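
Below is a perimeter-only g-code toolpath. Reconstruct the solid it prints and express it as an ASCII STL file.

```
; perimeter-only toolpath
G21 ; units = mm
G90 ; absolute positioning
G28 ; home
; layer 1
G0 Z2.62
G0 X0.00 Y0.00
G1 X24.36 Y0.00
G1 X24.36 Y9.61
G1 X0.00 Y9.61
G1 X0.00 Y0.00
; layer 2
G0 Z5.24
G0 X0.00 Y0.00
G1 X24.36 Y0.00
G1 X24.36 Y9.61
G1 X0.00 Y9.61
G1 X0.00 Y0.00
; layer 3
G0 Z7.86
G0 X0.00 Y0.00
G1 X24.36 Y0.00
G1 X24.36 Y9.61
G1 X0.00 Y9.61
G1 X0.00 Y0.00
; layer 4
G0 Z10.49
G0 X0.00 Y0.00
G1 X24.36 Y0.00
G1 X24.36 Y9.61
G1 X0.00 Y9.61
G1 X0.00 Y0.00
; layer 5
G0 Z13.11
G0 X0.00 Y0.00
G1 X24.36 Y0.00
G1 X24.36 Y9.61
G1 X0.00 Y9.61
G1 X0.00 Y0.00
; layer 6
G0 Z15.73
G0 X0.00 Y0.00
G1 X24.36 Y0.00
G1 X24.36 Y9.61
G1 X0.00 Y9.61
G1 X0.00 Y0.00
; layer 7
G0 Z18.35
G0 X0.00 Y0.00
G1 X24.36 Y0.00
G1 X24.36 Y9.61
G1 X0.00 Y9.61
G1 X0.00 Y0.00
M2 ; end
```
solid part
  facet normal 0.0000 0.0000 -1.0000
    outer loop
      vertex 24.36 9.61 0.00
      vertex 24.36 0.00 0.00
      vertex 0.00 0.00 0.00
    endloop
  endfacet
  facet normal 0.0000 0.0000 -1.0000
    outer loop
      vertex 0.00 9.61 0.00
      vertex 24.36 9.61 0.00
      vertex 0.00 0.00 0.00
    endloop
  endfacet
  facet normal 0.0000 0.0000 1.0000
    outer loop
      vertex 0.00 0.00 18.35
      vertex 24.36 0.00 18.35
      vertex 24.36 9.61 18.35
    endloop
  endfacet
  facet normal 0.0000 0.0000 1.0000
    outer loop
      vertex 0.00 0.00 18.35
      vertex 24.36 9.61 18.35
      vertex 0.00 9.61 18.35
    endloop
  endfacet
  facet normal 0.0000 -1.0000 0.0000
    outer loop
      vertex 0.00 0.00 0.00
      vertex 24.36 0.00 0.00
      vertex 24.36 0.00 18.35
    endloop
  endfacet
  facet normal 0.0000 -1.0000 0.0000
    outer loop
      vertex 0.00 0.00 0.00
      vertex 24.36 0.00 18.35
      vertex 0.00 0.00 18.35
    endloop
  endfacet
  facet normal 0.0000 1.0000 0.0000
    outer loop
      vertex 24.36 9.61 18.35
      vertex 24.36 9.61 0.00
      vertex 0.00 9.61 0.00
    endloop
  endfacet
  facet normal 0.0000 1.0000 0.0000
    outer loop
      vertex 0.00 9.61 18.35
      vertex 24.36 9.61 18.35
      vertex 0.00 9.61 0.00
    endloop
  endfacet
  facet normal -1.0000 0.0000 0.0000
    outer loop
      vertex 0.00 9.61 18.35
      vertex 0.00 9.61 0.00
      vertex 0.00 0.00 0.00
    endloop
  endfacet
  facet normal -1.0000 0.0000 0.0000
    outer loop
      vertex 0.00 0.00 18.35
      vertex 0.00 9.61 18.35
      vertex 0.00 0.00 0.00
    endloop
  endfacet
  facet normal 1.0000 0.0000 0.0000
    outer loop
      vertex 24.36 0.00 0.00
      vertex 24.36 9.61 0.00
      vertex 24.36 9.61 18.35
    endloop
  endfacet
  facet normal 1.0000 0.0000 0.0000
    outer loop
      vertex 24.36 0.00 0.00
      vertex 24.36 9.61 18.35
      vertex 24.36 0.00 18.35
    endloop
  endfacet
endsolid part

The G0 Z moves step by Δz≈2.62 mm. Every layer's G1 loop is the same polygon, so the solid is a straight extrusion of it from z=0 to z≈18.4. Closing with flat bottom and top caps and triangulating gives 12 facets — a rectangular box, roughly 24.4 × 9.61 mm footprint and 18.4 mm tall.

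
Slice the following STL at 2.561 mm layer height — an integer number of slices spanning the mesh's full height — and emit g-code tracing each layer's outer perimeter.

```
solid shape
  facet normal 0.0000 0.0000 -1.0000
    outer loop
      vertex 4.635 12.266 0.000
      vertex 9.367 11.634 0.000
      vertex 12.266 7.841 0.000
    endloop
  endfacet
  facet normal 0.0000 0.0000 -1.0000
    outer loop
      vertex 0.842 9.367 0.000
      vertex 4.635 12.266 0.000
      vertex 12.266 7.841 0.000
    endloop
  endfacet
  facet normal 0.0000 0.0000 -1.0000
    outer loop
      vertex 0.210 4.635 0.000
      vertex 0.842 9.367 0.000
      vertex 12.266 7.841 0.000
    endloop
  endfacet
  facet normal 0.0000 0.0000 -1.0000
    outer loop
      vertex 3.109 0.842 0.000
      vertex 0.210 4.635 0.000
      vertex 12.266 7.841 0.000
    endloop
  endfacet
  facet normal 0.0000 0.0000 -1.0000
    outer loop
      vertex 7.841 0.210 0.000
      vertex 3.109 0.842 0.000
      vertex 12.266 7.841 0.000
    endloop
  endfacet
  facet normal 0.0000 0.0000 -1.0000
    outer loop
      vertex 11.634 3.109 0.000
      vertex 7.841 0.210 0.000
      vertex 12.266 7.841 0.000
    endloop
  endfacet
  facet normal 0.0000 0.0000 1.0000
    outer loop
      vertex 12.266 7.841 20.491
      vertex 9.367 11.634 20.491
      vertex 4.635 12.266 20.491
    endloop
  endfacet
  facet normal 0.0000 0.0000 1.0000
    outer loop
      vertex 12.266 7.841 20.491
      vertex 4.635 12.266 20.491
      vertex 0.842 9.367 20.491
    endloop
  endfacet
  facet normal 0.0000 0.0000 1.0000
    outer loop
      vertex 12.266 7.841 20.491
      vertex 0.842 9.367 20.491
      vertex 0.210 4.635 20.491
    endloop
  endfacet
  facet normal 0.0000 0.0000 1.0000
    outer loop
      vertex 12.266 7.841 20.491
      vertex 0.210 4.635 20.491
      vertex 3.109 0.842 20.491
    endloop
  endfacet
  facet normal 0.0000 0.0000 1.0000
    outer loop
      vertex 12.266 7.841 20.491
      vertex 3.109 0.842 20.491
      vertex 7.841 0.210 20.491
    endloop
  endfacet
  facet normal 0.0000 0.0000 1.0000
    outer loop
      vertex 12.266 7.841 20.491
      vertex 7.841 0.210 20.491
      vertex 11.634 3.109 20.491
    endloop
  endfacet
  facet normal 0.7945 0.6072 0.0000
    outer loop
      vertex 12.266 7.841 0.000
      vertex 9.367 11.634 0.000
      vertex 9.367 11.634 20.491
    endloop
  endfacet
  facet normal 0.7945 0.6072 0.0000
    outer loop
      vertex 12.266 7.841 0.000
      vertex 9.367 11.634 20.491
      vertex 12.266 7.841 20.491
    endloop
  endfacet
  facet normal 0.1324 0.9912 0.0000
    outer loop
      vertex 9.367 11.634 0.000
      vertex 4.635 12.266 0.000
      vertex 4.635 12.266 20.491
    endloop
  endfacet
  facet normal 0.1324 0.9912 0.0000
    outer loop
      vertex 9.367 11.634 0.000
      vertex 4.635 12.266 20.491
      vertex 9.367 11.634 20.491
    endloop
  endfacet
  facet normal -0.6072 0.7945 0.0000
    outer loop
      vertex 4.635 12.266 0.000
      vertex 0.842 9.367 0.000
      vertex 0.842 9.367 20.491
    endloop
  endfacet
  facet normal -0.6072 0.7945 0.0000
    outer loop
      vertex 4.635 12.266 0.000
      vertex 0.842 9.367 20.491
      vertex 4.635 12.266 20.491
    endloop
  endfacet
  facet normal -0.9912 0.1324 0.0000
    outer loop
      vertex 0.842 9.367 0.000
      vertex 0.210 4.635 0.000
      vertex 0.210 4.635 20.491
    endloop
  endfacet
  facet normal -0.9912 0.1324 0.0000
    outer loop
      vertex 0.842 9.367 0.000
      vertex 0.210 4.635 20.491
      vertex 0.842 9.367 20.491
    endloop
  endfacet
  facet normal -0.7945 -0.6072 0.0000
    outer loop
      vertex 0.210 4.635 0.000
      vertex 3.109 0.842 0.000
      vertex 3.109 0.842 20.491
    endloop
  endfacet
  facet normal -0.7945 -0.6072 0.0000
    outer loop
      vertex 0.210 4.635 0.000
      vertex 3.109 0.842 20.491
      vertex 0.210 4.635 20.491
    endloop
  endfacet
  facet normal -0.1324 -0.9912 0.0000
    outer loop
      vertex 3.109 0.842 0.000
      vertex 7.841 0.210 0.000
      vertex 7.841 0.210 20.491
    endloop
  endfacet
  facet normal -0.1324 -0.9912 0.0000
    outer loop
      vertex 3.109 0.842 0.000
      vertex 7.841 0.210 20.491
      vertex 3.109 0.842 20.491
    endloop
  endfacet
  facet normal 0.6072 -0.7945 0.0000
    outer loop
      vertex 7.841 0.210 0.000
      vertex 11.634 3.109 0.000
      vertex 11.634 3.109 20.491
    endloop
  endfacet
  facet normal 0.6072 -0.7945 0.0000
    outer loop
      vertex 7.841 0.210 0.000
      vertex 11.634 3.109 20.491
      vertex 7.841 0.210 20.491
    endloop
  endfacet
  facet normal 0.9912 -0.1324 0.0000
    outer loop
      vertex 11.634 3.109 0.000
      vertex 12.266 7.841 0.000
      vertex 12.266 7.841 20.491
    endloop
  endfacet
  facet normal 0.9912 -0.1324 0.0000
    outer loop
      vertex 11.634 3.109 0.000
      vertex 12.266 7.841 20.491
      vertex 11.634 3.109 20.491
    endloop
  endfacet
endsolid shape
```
; perimeter-only toolpath
G21 ; units = mm
G90 ; absolute positioning
G28 ; home
; layer 1
G0 Z2.561
G0 X12.266 Y7.841
G1 X9.367 Y11.634
G1 X4.635 Y12.266
G1 X0.842 Y9.367
G1 X0.210 Y4.635
G1 X3.109 Y0.842
G1 X7.841 Y0.210
G1 X11.634 Y3.109
G1 X12.266 Y7.841
; layer 2
G0 Z5.123
G0 X12.266 Y7.841
G1 X9.367 Y11.634
G1 X4.635 Y12.266
G1 X0.842 Y9.367
G1 X0.210 Y4.635
G1 X3.109 Y0.842
G1 X7.841 Y0.210
G1 X11.634 Y3.109
G1 X12.266 Y7.841
; layer 3
G0 Z7.684
G0 X12.266 Y7.841
G1 X9.367 Y11.634
G1 X4.635 Y12.266
G1 X0.842 Y9.367
G1 X0.210 Y4.635
G1 X3.109 Y0.842
G1 X7.841 Y0.210
G1 X11.634 Y3.109
G1 X12.266 Y7.841
; layer 4
G0 Z10.245
G0 X12.266 Y7.841
G1 X9.367 Y11.634
G1 X4.635 Y12.266
G1 X0.842 Y9.367
G1 X0.210 Y4.635
G1 X3.109 Y0.842
G1 X7.841 Y0.210
G1 X11.634 Y3.109
G1 X12.266 Y7.841
; layer 5
G0 Z12.807
G0 X12.266 Y7.841
G1 X9.367 Y11.634
G1 X4.635 Y12.266
G1 X0.842 Y9.367
G1 X0.210 Y4.635
G1 X3.109 Y0.842
G1 X7.841 Y0.210
G1 X11.634 Y3.109
G1 X12.266 Y7.841
; layer 6
G0 Z15.368
G0 X12.266 Y7.841
G1 X9.367 Y11.634
G1 X4.635 Y12.266
G1 X0.842 Y9.367
G1 X0.210 Y4.635
G1 X3.109 Y0.842
G1 X7.841 Y0.210
G1 X11.634 Y3.109
G1 X12.266 Y7.841
; layer 7
G0 Z17.930
G0 X12.266 Y7.841
G1 X9.367 Y11.634
G1 X4.635 Y12.266
G1 X0.842 Y9.367
G1 X0.210 Y4.635
G1 X3.109 Y0.842
G1 X7.841 Y0.210
G1 X11.634 Y3.109
G1 X12.266 Y7.841
; layer 8
G0 Z20.491
G0 X12.266 Y7.841
G1 X9.367 Y11.634
G1 X4.635 Y12.266
G1 X0.842 Y9.367
G1 X0.210 Y4.635
G1 X3.109 Y0.842
G1 X7.841 Y0.210
G1 X11.634 Y3.109
G1 X12.266 Y7.841
M2 ; end

The solid is a regular 8-sided prism (a cylinder approximated with 8 flat sides), circumscribed radius ≈ 6.24 mm, height ≈ 20.5 mm. Slicing at Δz = 2.561 mm — 8 equal slices spanning the solid's height, so layer i sits at z = i·h/8 — gives 8 non-empty perimeters. Each is a 8-segment closed polygon; G0 lifts to the layer z and rapids to the start vertex, then G1 traces the edges.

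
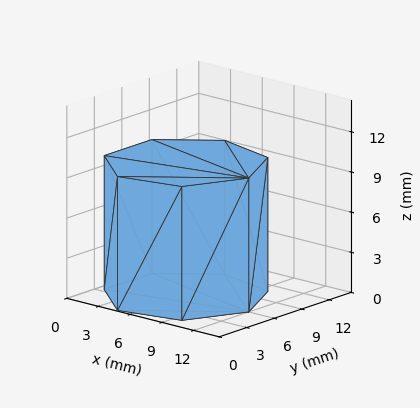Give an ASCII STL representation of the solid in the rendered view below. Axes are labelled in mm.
Reading the render: the shape is a regular 7-sided prism (a cylinder approximated with 7 flat sides), circumscribed radius ≈ 6 mm, height ≈ 10 mm (dimensions read to the nearest mm from the axis ticks). For the STL, each face is triangulated and given an outward normal.

solid part
  facet normal 0.0000 0.0000 -1.0000
    outer loop
      vertex 4.66 11.85 0.00
      vertex 9.74 10.69 0.00
      vertex 12.00 6.00 0.00
    endloop
  endfacet
  facet normal 0.0000 0.0000 -1.0000
    outer loop
      vertex 0.59 8.60 0.00
      vertex 4.66 11.85 0.00
      vertex 12.00 6.00 0.00
    endloop
  endfacet
  facet normal 0.0000 0.0000 -1.0000
    outer loop
      vertex 0.59 3.40 0.00
      vertex 0.59 8.60 0.00
      vertex 12.00 6.00 0.00
    endloop
  endfacet
  facet normal 0.0000 0.0000 -1.0000
    outer loop
      vertex 4.66 0.15 0.00
      vertex 0.59 3.40 0.00
      vertex 12.00 6.00 0.00
    endloop
  endfacet
  facet normal 0.0000 0.0000 -1.0000
    outer loop
      vertex 9.74 1.31 0.00
      vertex 4.66 0.15 0.00
      vertex 12.00 6.00 0.00
    endloop
  endfacet
  facet normal 0.0000 0.0000 1.0000
    outer loop
      vertex 12.00 6.00 10.00
      vertex 9.74 10.69 10.00
      vertex 4.66 11.85 10.00
    endloop
  endfacet
  facet normal 0.0000 0.0000 1.0000
    outer loop
      vertex 12.00 6.00 10.00
      vertex 4.66 11.85 10.00
      vertex 0.59 8.60 10.00
    endloop
  endfacet
  facet normal 0.0000 0.0000 1.0000
    outer loop
      vertex 12.00 6.00 10.00
      vertex 0.59 8.60 10.00
      vertex 0.59 3.40 10.00
    endloop
  endfacet
  facet normal 0.0000 0.0000 1.0000
    outer loop
      vertex 12.00 6.00 10.00
      vertex 0.59 3.40 10.00
      vertex 4.66 0.15 10.00
    endloop
  endfacet
  facet normal 0.0000 0.0000 1.0000
    outer loop
      vertex 12.00 6.00 10.00
      vertex 4.66 0.15 10.00
      vertex 9.74 1.31 10.00
    endloop
  endfacet
  facet normal 0.9009 0.4341 0.0000
    outer loop
      vertex 12.00 6.00 0.00
      vertex 9.74 10.69 0.00
      vertex 9.74 10.69 10.00
    endloop
  endfacet
  facet normal 0.9009 0.4341 0.0000
    outer loop
      vertex 12.00 6.00 0.00
      vertex 9.74 10.69 10.00
      vertex 12.00 6.00 10.00
    endloop
  endfacet
  facet normal 0.2226 0.9749 0.0000
    outer loop
      vertex 9.74 10.69 0.00
      vertex 4.66 11.85 0.00
      vertex 4.66 11.85 10.00
    endloop
  endfacet
  facet normal 0.2226 0.9749 0.0000
    outer loop
      vertex 9.74 10.69 0.00
      vertex 4.66 11.85 10.00
      vertex 9.74 10.69 10.00
    endloop
  endfacet
  facet normal -0.6240 0.7814 0.0000
    outer loop
      vertex 4.66 11.85 0.00
      vertex 0.59 8.60 0.00
      vertex 0.59 8.60 10.00
    endloop
  endfacet
  facet normal -0.6240 0.7814 0.0000
    outer loop
      vertex 4.66 11.85 0.00
      vertex 0.59 8.60 10.00
      vertex 4.66 11.85 10.00
    endloop
  endfacet
  facet normal -1.0000 0.0000 0.0000
    outer loop
      vertex 0.59 8.60 0.00
      vertex 0.59 3.40 0.00
      vertex 0.59 3.40 10.00
    endloop
  endfacet
  facet normal -1.0000 0.0000 0.0000
    outer loop
      vertex 0.59 8.60 0.00
      vertex 0.59 3.40 10.00
      vertex 0.59 8.60 10.00
    endloop
  endfacet
  facet normal -0.6240 -0.7814 0.0000
    outer loop
      vertex 0.59 3.40 0.00
      vertex 4.66 0.15 0.00
      vertex 4.66 0.15 10.00
    endloop
  endfacet
  facet normal -0.6240 -0.7814 0.0000
    outer loop
      vertex 0.59 3.40 0.00
      vertex 4.66 0.15 10.00
      vertex 0.59 3.40 10.00
    endloop
  endfacet
  facet normal 0.2226 -0.9749 0.0000
    outer loop
      vertex 4.66 0.15 0.00
      vertex 9.74 1.31 0.00
      vertex 9.74 1.31 10.00
    endloop
  endfacet
  facet normal 0.2226 -0.9749 0.0000
    outer loop
      vertex 4.66 0.15 0.00
      vertex 9.74 1.31 10.00
      vertex 4.66 0.15 10.00
    endloop
  endfacet
  facet normal 0.9009 -0.4341 0.0000
    outer loop
      vertex 9.74 1.31 0.00
      vertex 12.00 6.00 0.00
      vertex 12.00 6.00 10.00
    endloop
  endfacet
  facet normal 0.9009 -0.4341 0.0000
    outer loop
      vertex 9.74 1.31 0.00
      vertex 12.00 6.00 10.00
      vertex 9.74 1.31 10.00
    endloop
  endfacet
endsolid part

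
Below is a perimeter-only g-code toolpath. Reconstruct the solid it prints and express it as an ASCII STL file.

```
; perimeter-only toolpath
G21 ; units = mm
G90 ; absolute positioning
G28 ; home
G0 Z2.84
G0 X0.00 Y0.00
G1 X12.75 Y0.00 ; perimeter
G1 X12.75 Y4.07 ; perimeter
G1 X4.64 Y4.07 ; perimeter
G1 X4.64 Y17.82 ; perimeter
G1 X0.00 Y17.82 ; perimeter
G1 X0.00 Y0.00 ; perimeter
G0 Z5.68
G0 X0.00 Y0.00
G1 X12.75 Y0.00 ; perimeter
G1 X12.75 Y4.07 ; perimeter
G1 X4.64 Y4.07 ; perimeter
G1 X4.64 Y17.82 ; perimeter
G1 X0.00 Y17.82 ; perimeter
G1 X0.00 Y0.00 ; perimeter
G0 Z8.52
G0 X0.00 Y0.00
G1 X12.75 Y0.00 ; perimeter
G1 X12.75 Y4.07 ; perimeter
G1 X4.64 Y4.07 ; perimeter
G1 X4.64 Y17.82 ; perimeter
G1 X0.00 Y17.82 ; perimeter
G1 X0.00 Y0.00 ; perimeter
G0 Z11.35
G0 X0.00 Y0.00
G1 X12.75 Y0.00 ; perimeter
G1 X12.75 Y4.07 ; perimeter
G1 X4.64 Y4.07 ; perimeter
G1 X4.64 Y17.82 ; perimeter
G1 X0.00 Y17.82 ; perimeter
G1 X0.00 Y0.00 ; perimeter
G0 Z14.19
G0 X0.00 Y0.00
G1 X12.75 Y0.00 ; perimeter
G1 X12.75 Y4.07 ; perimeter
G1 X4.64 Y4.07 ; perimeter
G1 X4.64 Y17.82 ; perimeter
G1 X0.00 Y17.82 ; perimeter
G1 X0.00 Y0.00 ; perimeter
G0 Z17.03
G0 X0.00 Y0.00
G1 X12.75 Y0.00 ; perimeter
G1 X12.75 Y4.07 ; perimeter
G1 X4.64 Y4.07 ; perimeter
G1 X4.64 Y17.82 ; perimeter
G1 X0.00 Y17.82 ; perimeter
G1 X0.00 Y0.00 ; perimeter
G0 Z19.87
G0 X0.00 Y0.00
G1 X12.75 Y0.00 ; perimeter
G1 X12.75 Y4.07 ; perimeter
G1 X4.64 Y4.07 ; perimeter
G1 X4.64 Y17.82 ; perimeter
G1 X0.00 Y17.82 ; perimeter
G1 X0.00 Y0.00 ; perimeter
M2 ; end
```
solid part
  facet normal 0.0000 0.0000 -1.0000
    outer loop
      vertex 12.75 4.07 0.00
      vertex 12.75 0.00 0.00
      vertex 0.00 0.00 0.00
    endloop
  endfacet
  facet normal 0.0000 0.0000 -1.0000
    outer loop
      vertex 4.64 4.07 0.00
      vertex 12.75 4.07 0.00
      vertex 0.00 0.00 0.00
    endloop
  endfacet
  facet normal 0.0000 0.0000 -1.0000
    outer loop
      vertex 4.64 17.82 0.00
      vertex 4.64 4.07 0.00
      vertex 0.00 0.00 0.00
    endloop
  endfacet
  facet normal 0.0000 0.0000 -1.0000
    outer loop
      vertex 0.00 17.82 0.00
      vertex 4.64 17.82 0.00
      vertex 0.00 0.00 0.00
    endloop
  endfacet
  facet normal 0.0000 0.0000 1.0000
    outer loop
      vertex 0.00 0.00 19.87
      vertex 12.75 0.00 19.87
      vertex 12.75 4.07 19.87
    endloop
  endfacet
  facet normal 0.0000 0.0000 1.0000
    outer loop
      vertex 0.00 0.00 19.87
      vertex 12.75 4.07 19.87
      vertex 4.64 4.07 19.87
    endloop
  endfacet
  facet normal 0.0000 0.0000 1.0000
    outer loop
      vertex 0.00 0.00 19.87
      vertex 4.64 4.07 19.87
      vertex 4.64 17.82 19.87
    endloop
  endfacet
  facet normal 0.0000 0.0000 1.0000
    outer loop
      vertex 0.00 0.00 19.87
      vertex 4.64 17.82 19.87
      vertex 0.00 17.82 19.87
    endloop
  endfacet
  facet normal 0.0000 -1.0000 0.0000
    outer loop
      vertex 0.00 0.00 0.00
      vertex 12.75 0.00 0.00
      vertex 12.75 0.00 19.87
    endloop
  endfacet
  facet normal 0.0000 -1.0000 0.0000
    outer loop
      vertex 0.00 0.00 0.00
      vertex 12.75 0.00 19.87
      vertex 0.00 0.00 19.87
    endloop
  endfacet
  facet normal 1.0000 0.0000 0.0000
    outer loop
      vertex 12.75 0.00 0.00
      vertex 12.75 4.07 0.00
      vertex 12.75 4.07 19.87
    endloop
  endfacet
  facet normal 1.0000 0.0000 0.0000
    outer loop
      vertex 12.75 0.00 0.00
      vertex 12.75 4.07 19.87
      vertex 12.75 0.00 19.87
    endloop
  endfacet
  facet normal 0.0000 1.0000 0.0000
    outer loop
      vertex 12.75 4.07 0.00
      vertex 4.64 4.07 0.00
      vertex 4.64 4.07 19.87
    endloop
  endfacet
  facet normal 0.0000 1.0000 0.0000
    outer loop
      vertex 12.75 4.07 0.00
      vertex 4.64 4.07 19.87
      vertex 12.75 4.07 19.87
    endloop
  endfacet
  facet normal 1.0000 0.0000 0.0000
    outer loop
      vertex 4.64 4.07 0.00
      vertex 4.64 17.82 0.00
      vertex 4.64 17.82 19.87
    endloop
  endfacet
  facet normal 1.0000 0.0000 0.0000
    outer loop
      vertex 4.64 4.07 0.00
      vertex 4.64 17.82 19.87
      vertex 4.64 4.07 19.87
    endloop
  endfacet
  facet normal 0.0000 1.0000 0.0000
    outer loop
      vertex 4.64 17.82 0.00
      vertex 0.00 17.82 0.00
      vertex 0.00 17.82 19.87
    endloop
  endfacet
  facet normal 0.0000 1.0000 0.0000
    outer loop
      vertex 4.64 17.82 0.00
      vertex 0.00 17.82 19.87
      vertex 4.64 17.82 19.87
    endloop
  endfacet
  facet normal -1.0000 0.0000 0.0000
    outer loop
      vertex 0.00 17.82 0.00
      vertex 0.00 0.00 0.00
      vertex 0.00 0.00 19.87
    endloop
  endfacet
  facet normal -1.0000 0.0000 0.0000
    outer loop
      vertex 0.00 17.82 0.00
      vertex 0.00 0.00 19.87
      vertex 0.00 17.82 19.87
    endloop
  endfacet
endsolid part

The G0 Z moves step by Δz≈2.84 mm. Every layer's G1 loop is the same polygon, so the solid is a straight extrusion of it from z=0 to z≈19.9. Closing with flat bottom and top caps and triangulating gives 20 facets — an L-shaped prism: outer 12.8 × 17.8 mm, arm thicknesses ≈ 4.07 mm (horizontal) and 4.64 mm (vertical), extruded 19.9 mm in z.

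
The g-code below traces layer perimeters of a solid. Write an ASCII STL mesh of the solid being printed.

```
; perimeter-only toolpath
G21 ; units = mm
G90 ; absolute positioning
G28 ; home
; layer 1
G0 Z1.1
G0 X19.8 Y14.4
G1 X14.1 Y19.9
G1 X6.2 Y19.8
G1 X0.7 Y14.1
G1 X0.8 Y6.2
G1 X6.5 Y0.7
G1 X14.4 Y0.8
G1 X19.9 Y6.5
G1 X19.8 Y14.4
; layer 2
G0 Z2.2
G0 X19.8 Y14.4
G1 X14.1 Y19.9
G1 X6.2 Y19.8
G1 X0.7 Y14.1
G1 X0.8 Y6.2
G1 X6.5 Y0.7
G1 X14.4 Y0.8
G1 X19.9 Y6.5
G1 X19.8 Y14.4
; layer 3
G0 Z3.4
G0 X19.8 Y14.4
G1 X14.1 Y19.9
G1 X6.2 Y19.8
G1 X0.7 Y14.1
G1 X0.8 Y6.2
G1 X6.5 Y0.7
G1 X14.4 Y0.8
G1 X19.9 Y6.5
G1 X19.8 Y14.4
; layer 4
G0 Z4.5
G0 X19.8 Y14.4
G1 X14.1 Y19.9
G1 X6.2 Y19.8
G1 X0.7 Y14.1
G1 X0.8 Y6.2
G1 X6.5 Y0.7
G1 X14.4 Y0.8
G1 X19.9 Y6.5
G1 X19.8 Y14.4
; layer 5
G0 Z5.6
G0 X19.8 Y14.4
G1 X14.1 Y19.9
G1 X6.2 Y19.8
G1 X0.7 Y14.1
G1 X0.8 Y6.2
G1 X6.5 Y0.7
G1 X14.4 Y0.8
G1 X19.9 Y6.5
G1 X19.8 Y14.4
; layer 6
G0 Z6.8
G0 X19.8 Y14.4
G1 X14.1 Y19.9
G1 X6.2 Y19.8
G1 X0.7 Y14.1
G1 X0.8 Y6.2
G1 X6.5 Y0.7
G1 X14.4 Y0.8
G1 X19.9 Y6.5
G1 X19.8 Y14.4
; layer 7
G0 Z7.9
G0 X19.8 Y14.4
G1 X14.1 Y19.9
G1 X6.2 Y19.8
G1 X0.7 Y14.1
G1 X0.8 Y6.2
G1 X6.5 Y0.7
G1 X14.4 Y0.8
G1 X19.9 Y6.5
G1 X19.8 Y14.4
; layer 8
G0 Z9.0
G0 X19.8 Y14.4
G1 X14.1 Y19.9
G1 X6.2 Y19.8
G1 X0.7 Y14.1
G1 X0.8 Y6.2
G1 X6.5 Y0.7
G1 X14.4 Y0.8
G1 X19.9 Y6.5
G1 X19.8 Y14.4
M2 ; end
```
solid part
  facet normal 0.0000 0.0000 -1.0000
    outer loop
      vertex 6.2 19.8 0.0
      vertex 14.1 19.9 0.0
      vertex 19.8 14.4 0.0
    endloop
  endfacet
  facet normal 0.0000 0.0000 -1.0000
    outer loop
      vertex 0.7 14.1 0.0
      vertex 6.2 19.8 0.0
      vertex 19.8 14.4 0.0
    endloop
  endfacet
  facet normal 0.0000 0.0000 -1.0000
    outer loop
      vertex 0.8 6.2 0.0
      vertex 0.7 14.1 0.0
      vertex 19.8 14.4 0.0
    endloop
  endfacet
  facet normal 0.0000 0.0000 -1.0000
    outer loop
      vertex 6.5 0.7 0.0
      vertex 0.8 6.2 0.0
      vertex 19.8 14.4 0.0
    endloop
  endfacet
  facet normal 0.0000 0.0000 -1.0000
    outer loop
      vertex 14.4 0.8 0.0
      vertex 6.5 0.7 0.0
      vertex 19.8 14.4 0.0
    endloop
  endfacet
  facet normal 0.0000 0.0000 -1.0000
    outer loop
      vertex 19.9 6.5 0.0
      vertex 14.4 0.8 0.0
      vertex 19.8 14.4 0.0
    endloop
  endfacet
  facet normal 0.0000 0.0000 1.0000
    outer loop
      vertex 19.8 14.4 9.0
      vertex 14.1 19.9 9.0
      vertex 6.2 19.8 9.0
    endloop
  endfacet
  facet normal 0.0000 0.0000 1.0000
    outer loop
      vertex 19.8 14.4 9.0
      vertex 6.2 19.8 9.0
      vertex 0.7 14.1 9.0
    endloop
  endfacet
  facet normal 0.0000 0.0000 1.0000
    outer loop
      vertex 19.8 14.4 9.0
      vertex 0.7 14.1 9.0
      vertex 0.8 6.2 9.0
    endloop
  endfacet
  facet normal 0.0000 0.0000 1.0000
    outer loop
      vertex 19.8 14.4 9.0
      vertex 0.8 6.2 9.0
      vertex 6.5 0.7 9.0
    endloop
  endfacet
  facet normal 0.0000 0.0000 1.0000
    outer loop
      vertex 19.8 14.4 9.0
      vertex 6.5 0.7 9.0
      vertex 14.4 0.8 9.0
    endloop
  endfacet
  facet normal 0.0000 0.0000 1.0000
    outer loop
      vertex 19.8 14.4 9.0
      vertex 14.4 0.8 9.0
      vertex 19.9 6.5 9.0
    endloop
  endfacet
  facet normal 0.6944 0.7196 0.0000
    outer loop
      vertex 19.8 14.4 0.0
      vertex 14.1 19.9 0.0
      vertex 14.1 19.9 9.0
    endloop
  endfacet
  facet normal 0.6944 0.7196 0.0000
    outer loop
      vertex 19.8 14.4 0.0
      vertex 14.1 19.9 9.0
      vertex 19.8 14.4 9.0
    endloop
  endfacet
  facet normal -0.0127 0.9999 0.0000
    outer loop
      vertex 14.1 19.9 0.0
      vertex 6.2 19.8 0.0
      vertex 6.2 19.8 9.0
    endloop
  endfacet
  facet normal -0.0127 0.9999 0.0000
    outer loop
      vertex 14.1 19.9 0.0
      vertex 6.2 19.8 9.0
      vertex 14.1 19.9 9.0
    endloop
  endfacet
  facet normal -0.7196 0.6944 0.0000
    outer loop
      vertex 6.2 19.8 0.0
      vertex 0.7 14.1 0.0
      vertex 0.7 14.1 9.0
    endloop
  endfacet
  facet normal -0.7196 0.6944 0.0000
    outer loop
      vertex 6.2 19.8 0.0
      vertex 0.7 14.1 9.0
      vertex 6.2 19.8 9.0
    endloop
  endfacet
  facet normal -0.9999 -0.0127 0.0000
    outer loop
      vertex 0.7 14.1 0.0
      vertex 0.8 6.2 0.0
      vertex 0.8 6.2 9.0
    endloop
  endfacet
  facet normal -0.9999 -0.0127 0.0000
    outer loop
      vertex 0.7 14.1 0.0
      vertex 0.8 6.2 9.0
      vertex 0.7 14.1 9.0
    endloop
  endfacet
  facet normal -0.6944 -0.7196 0.0000
    outer loop
      vertex 0.8 6.2 0.0
      vertex 6.5 0.7 0.0
      vertex 6.5 0.7 9.0
    endloop
  endfacet
  facet normal -0.6944 -0.7196 0.0000
    outer loop
      vertex 0.8 6.2 0.0
      vertex 6.5 0.7 9.0
      vertex 0.8 6.2 9.0
    endloop
  endfacet
  facet normal 0.0127 -0.9999 0.0000
    outer loop
      vertex 6.5 0.7 0.0
      vertex 14.4 0.8 0.0
      vertex 14.4 0.8 9.0
    endloop
  endfacet
  facet normal 0.0127 -0.9999 0.0000
    outer loop
      vertex 6.5 0.7 0.0
      vertex 14.4 0.8 9.0
      vertex 6.5 0.7 9.0
    endloop
  endfacet
  facet normal 0.7196 -0.6944 0.0000
    outer loop
      vertex 14.4 0.8 0.0
      vertex 19.9 6.5 0.0
      vertex 19.9 6.5 9.0
    endloop
  endfacet
  facet normal 0.7196 -0.6944 0.0000
    outer loop
      vertex 14.4 0.8 0.0
      vertex 19.9 6.5 9.0
      vertex 14.4 0.8 9.0
    endloop
  endfacet
  facet normal 0.9999 0.0127 0.0000
    outer loop
      vertex 19.9 6.5 0.0
      vertex 19.8 14.4 0.0
      vertex 19.8 14.4 9.0
    endloop
  endfacet
  facet normal 0.9999 0.0127 0.0000
    outer loop
      vertex 19.9 6.5 0.0
      vertex 19.8 14.4 9.0
      vertex 19.9 6.5 9.0
    endloop
  endfacet
endsolid part

The G0 Z moves step by Δz≈1.1 mm. Every layer's G1 loop is the same polygon, so the solid is a straight extrusion of it from z=0 to z≈9. Closing with flat bottom and top caps and triangulating gives 28 facets — a regular 8-sided prism (a cylinder approximated with 8 flat sides), circumscribed radius ≈ 10.3 mm, height ≈ 9 mm.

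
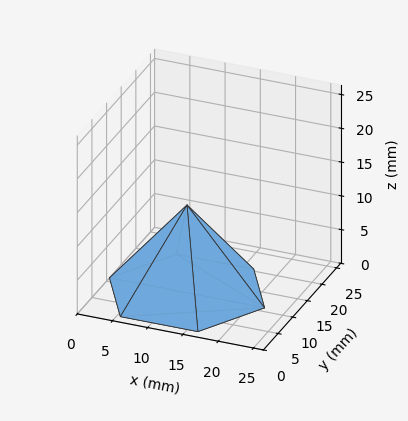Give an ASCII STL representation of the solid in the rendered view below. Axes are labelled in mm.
Reading the render: the shape is a regular 6-sided pyramid, base circumscribed radius ≈ 11 mm, apex at z ≈ 13 mm (dimensions read to the nearest mm from the axis ticks). For the STL, each face is triangulated and given an outward normal.

solid part
  facet normal 0.0000 0.0000 -1.0000
    outer loop
      vertex 5.50 20.53 0.00
      vertex 16.50 20.53 0.00
      vertex 22.00 11.00 0.00
    endloop
  endfacet
  facet normal 0.0000 0.0000 -1.0000
    outer loop
      vertex 0.00 11.00 0.00
      vertex 5.50 20.53 0.00
      vertex 22.00 11.00 0.00
    endloop
  endfacet
  facet normal 0.0000 0.0000 -1.0000
    outer loop
      vertex 5.50 1.47 0.00
      vertex 0.00 11.00 0.00
      vertex 22.00 11.00 0.00
    endloop
  endfacet
  facet normal 0.0000 0.0000 -1.0000
    outer loop
      vertex 16.50 1.47 0.00
      vertex 5.50 1.47 0.00
      vertex 22.00 11.00 0.00
    endloop
  endfacet
  facet normal 0.6986 0.4032 0.5911
    outer loop
      vertex 22.00 11.00 0.00
      vertex 16.50 20.53 0.00
      vertex 11.00 11.00 13.00
    endloop
  endfacet
  facet normal 0.0000 0.8065 0.5912
    outer loop
      vertex 16.50 20.53 0.00
      vertex 5.50 20.53 0.00
      vertex 11.00 11.00 13.00
    endloop
  endfacet
  facet normal -0.6986 0.4032 0.5911
    outer loop
      vertex 5.50 20.53 0.00
      vertex 0.00 11.00 0.00
      vertex 11.00 11.00 13.00
    endloop
  endfacet
  facet normal -0.6986 -0.4032 0.5911
    outer loop
      vertex 0.00 11.00 0.00
      vertex 5.50 1.47 0.00
      vertex 11.00 11.00 13.00
    endloop
  endfacet
  facet normal 0.0000 -0.8065 0.5912
    outer loop
      vertex 5.50 1.47 0.00
      vertex 16.50 1.47 0.00
      vertex 11.00 11.00 13.00
    endloop
  endfacet
  facet normal 0.6986 -0.4032 0.5911
    outer loop
      vertex 16.50 1.47 0.00
      vertex 22.00 11.00 0.00
      vertex 11.00 11.00 13.00
    endloop
  endfacet
endsolid part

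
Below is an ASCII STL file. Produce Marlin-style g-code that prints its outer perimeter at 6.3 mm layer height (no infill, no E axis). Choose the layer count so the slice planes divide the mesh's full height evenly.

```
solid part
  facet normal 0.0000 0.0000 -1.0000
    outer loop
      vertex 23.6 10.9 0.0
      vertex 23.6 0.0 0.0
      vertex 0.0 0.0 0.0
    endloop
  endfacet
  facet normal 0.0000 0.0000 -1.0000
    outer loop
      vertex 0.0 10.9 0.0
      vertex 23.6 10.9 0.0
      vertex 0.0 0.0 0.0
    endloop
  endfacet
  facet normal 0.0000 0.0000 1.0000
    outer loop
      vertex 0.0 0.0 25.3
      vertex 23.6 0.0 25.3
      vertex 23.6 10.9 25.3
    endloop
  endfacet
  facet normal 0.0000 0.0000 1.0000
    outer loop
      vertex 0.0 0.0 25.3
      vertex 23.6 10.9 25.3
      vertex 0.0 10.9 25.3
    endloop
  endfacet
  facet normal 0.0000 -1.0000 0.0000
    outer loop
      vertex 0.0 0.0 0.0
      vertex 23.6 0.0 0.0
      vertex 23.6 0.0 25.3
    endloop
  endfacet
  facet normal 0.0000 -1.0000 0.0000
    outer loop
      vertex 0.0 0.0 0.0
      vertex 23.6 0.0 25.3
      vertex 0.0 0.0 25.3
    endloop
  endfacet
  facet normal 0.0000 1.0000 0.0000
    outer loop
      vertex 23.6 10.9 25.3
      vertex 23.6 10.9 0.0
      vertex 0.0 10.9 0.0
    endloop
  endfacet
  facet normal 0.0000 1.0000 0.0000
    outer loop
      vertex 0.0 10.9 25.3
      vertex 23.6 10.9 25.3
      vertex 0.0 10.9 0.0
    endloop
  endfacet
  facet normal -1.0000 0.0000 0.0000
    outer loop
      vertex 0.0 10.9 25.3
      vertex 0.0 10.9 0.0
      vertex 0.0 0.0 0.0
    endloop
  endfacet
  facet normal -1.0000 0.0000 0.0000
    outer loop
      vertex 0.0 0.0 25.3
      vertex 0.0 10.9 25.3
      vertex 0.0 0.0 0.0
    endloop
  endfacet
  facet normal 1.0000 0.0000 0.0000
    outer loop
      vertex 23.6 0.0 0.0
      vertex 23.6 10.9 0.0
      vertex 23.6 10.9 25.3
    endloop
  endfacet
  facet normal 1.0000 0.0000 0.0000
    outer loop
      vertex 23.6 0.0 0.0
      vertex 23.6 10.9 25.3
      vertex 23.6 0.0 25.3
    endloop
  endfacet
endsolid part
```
; perimeter-only toolpath
G21 ; units = mm
G90 ; absolute positioning
G28 ; home
; layer 1
G0 Z6.3
G0 X0.0 Y0.0
G1 X23.6 Y0.0
G1 X23.6 Y10.9
G1 X0.0 Y10.9
G1 X0.0 Y0.0
; layer 2
G0 Z12.7
G0 X0.0 Y0.0
G1 X23.6 Y0.0
G1 X23.6 Y10.9
G1 X0.0 Y10.9
G1 X0.0 Y0.0
; layer 3
G0 Z19.0
G0 X0.0 Y0.0
G1 X23.6 Y0.0
G1 X23.6 Y10.9
G1 X0.0 Y10.9
G1 X0.0 Y0.0
; layer 4
G0 Z25.3
G0 X0.0 Y0.0
G1 X23.6 Y0.0
G1 X23.6 Y10.9
G1 X0.0 Y10.9
G1 X0.0 Y0.0
M2 ; end

The solid is a rectangular box, roughly 23.6 × 10.9 mm footprint and 25.3 mm tall. Slicing at Δz = 6.3 mm — 4 equal slices spanning the solid's height, so layer i sits at z = i·h/4 — gives 4 non-empty perimeters. Each is a 4-segment closed polygon; G0 lifts to the layer z and rapids to the start vertex, then G1 traces the edges.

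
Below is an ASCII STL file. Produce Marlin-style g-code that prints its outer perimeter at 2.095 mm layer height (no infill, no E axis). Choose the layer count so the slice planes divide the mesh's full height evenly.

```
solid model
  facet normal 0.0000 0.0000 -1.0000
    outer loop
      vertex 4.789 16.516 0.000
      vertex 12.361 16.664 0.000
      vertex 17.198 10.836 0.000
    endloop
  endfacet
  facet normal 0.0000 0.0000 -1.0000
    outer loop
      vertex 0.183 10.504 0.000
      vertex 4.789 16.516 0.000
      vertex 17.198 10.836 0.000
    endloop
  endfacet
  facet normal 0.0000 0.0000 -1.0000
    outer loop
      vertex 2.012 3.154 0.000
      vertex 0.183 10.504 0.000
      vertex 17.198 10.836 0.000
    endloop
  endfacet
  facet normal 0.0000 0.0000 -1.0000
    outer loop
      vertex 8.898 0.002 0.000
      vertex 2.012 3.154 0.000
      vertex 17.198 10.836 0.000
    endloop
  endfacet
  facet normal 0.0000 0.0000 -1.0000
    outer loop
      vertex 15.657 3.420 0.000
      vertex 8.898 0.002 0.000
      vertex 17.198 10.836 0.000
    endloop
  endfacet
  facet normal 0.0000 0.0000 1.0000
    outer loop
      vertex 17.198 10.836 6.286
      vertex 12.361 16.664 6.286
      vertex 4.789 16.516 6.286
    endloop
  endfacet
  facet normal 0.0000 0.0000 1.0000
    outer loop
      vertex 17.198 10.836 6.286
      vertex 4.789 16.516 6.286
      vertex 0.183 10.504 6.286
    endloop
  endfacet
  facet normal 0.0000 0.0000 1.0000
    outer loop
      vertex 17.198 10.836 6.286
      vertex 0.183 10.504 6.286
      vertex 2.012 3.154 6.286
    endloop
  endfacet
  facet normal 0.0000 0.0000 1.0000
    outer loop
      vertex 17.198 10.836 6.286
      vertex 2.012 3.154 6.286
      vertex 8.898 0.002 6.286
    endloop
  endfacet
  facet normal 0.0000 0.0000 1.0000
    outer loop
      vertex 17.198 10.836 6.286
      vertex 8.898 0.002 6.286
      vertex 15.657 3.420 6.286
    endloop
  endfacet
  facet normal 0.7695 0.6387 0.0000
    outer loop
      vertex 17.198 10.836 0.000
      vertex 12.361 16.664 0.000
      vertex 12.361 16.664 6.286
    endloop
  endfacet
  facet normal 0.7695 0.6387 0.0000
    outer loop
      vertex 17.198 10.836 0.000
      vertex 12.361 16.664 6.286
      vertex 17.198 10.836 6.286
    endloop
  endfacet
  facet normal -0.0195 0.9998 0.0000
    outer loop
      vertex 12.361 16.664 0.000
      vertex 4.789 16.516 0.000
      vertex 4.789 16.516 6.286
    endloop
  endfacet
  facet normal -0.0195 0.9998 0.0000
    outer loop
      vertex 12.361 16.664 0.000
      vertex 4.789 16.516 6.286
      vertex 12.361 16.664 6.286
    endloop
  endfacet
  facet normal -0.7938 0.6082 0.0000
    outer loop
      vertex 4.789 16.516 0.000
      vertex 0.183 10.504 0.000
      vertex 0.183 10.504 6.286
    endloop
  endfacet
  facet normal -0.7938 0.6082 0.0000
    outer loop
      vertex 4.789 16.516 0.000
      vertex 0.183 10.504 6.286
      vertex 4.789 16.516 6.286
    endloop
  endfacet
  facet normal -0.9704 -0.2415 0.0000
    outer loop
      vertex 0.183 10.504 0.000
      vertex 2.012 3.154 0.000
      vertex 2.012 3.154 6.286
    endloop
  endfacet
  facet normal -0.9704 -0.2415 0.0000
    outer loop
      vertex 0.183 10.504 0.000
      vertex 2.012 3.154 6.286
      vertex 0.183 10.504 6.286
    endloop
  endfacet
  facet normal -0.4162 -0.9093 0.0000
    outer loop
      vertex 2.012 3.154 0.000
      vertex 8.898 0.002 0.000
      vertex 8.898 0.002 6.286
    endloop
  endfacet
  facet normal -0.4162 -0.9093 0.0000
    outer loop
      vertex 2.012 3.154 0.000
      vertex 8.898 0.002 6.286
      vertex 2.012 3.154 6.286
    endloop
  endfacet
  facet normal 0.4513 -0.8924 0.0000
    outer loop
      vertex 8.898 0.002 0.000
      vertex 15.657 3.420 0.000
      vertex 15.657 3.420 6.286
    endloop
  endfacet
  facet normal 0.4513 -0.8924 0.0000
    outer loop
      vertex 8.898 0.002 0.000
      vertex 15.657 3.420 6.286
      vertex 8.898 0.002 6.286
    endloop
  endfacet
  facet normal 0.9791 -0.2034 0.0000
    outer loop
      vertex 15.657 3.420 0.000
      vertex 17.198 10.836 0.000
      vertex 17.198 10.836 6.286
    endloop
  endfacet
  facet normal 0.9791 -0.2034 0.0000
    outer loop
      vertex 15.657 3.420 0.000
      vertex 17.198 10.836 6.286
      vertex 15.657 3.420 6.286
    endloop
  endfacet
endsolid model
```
; perimeter-only toolpath
G21 ; units = mm
G90 ; absolute positioning
G28 ; home
; layer 1
G0 Z2.095
G0 X17.198 Y10.836
G1 X12.361 Y16.664
G1 X4.789 Y16.516
G1 X0.183 Y10.504
G1 X2.012 Y3.154
G1 X8.898 Y0.002
G1 X15.657 Y3.420
G1 X17.198 Y10.836
; layer 2
G0 Z4.191
G0 X17.198 Y10.836
G1 X12.361 Y16.664
G1 X4.789 Y16.516
G1 X0.183 Y10.504
G1 X2.012 Y3.154
G1 X8.898 Y0.002
G1 X15.657 Y3.420
G1 X17.198 Y10.836
; layer 3
G0 Z6.286
G0 X17.198 Y10.836
G1 X12.361 Y16.664
G1 X4.789 Y16.516
G1 X0.183 Y10.504
G1 X2.012 Y3.154
G1 X8.898 Y0.002
G1 X15.657 Y3.420
G1 X17.198 Y10.836
M2 ; end

The solid is a regular 7-sided prism (a cylinder approximated with 7 flat sides), circumscribed radius ≈ 8.73 mm, height ≈ 6.29 mm. Slicing at Δz = 2.095 mm — 3 equal slices spanning the solid's height, so layer i sits at z = i·h/3 — gives 3 non-empty perimeters. Each is a 7-segment closed polygon; G0 lifts to the layer z and rapids to the start vertex, then G1 traces the edges.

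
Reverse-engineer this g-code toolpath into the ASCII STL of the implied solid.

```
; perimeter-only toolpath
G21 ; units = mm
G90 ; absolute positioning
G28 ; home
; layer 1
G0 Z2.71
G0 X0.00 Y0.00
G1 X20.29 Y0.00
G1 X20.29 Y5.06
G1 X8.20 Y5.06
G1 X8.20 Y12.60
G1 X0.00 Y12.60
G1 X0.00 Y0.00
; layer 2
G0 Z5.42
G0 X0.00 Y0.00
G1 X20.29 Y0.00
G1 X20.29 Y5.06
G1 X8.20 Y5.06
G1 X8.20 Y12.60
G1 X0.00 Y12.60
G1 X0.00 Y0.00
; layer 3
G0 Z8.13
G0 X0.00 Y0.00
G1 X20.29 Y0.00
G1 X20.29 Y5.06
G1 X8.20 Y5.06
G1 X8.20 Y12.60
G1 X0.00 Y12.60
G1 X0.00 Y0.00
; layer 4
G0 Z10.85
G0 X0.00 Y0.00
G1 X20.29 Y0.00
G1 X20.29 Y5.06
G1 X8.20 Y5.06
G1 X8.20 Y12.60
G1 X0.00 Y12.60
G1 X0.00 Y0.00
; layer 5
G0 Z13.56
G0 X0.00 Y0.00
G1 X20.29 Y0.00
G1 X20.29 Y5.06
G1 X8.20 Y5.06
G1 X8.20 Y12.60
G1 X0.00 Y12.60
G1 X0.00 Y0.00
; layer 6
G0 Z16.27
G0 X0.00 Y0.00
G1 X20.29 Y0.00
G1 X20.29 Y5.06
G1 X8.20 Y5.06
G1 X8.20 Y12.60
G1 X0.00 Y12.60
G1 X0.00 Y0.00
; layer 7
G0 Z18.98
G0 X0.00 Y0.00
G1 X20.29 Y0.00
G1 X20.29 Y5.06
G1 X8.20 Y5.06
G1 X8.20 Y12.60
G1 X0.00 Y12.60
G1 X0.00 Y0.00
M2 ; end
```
solid part
  facet normal 0.0000 0.0000 -1.0000
    outer loop
      vertex 20.29 5.06 0.00
      vertex 20.29 0.00 0.00
      vertex 0.00 0.00 0.00
    endloop
  endfacet
  facet normal 0.0000 0.0000 -1.0000
    outer loop
      vertex 8.20 5.06 0.00
      vertex 20.29 5.06 0.00
      vertex 0.00 0.00 0.00
    endloop
  endfacet
  facet normal 0.0000 0.0000 -1.0000
    outer loop
      vertex 8.20 12.60 0.00
      vertex 8.20 5.06 0.00
      vertex 0.00 0.00 0.00
    endloop
  endfacet
  facet normal 0.0000 0.0000 -1.0000
    outer loop
      vertex 0.00 12.60 0.00
      vertex 8.20 12.60 0.00
      vertex 0.00 0.00 0.00
    endloop
  endfacet
  facet normal 0.0000 0.0000 1.0000
    outer loop
      vertex 0.00 0.00 18.98
      vertex 20.29 0.00 18.98
      vertex 20.29 5.06 18.98
    endloop
  endfacet
  facet normal 0.0000 0.0000 1.0000
    outer loop
      vertex 0.00 0.00 18.98
      vertex 20.29 5.06 18.98
      vertex 8.20 5.06 18.98
    endloop
  endfacet
  facet normal 0.0000 0.0000 1.0000
    outer loop
      vertex 0.00 0.00 18.98
      vertex 8.20 5.06 18.98
      vertex 8.20 12.60 18.98
    endloop
  endfacet
  facet normal 0.0000 0.0000 1.0000
    outer loop
      vertex 0.00 0.00 18.98
      vertex 8.20 12.60 18.98
      vertex 0.00 12.60 18.98
    endloop
  endfacet
  facet normal 0.0000 -1.0000 0.0000
    outer loop
      vertex 0.00 0.00 0.00
      vertex 20.29 0.00 0.00
      vertex 20.29 0.00 18.98
    endloop
  endfacet
  facet normal 0.0000 -1.0000 0.0000
    outer loop
      vertex 0.00 0.00 0.00
      vertex 20.29 0.00 18.98
      vertex 0.00 0.00 18.98
    endloop
  endfacet
  facet normal 1.0000 0.0000 0.0000
    outer loop
      vertex 20.29 0.00 0.00
      vertex 20.29 5.06 0.00
      vertex 20.29 5.06 18.98
    endloop
  endfacet
  facet normal 1.0000 0.0000 0.0000
    outer loop
      vertex 20.29 0.00 0.00
      vertex 20.29 5.06 18.98
      vertex 20.29 0.00 18.98
    endloop
  endfacet
  facet normal 0.0000 1.0000 0.0000
    outer loop
      vertex 20.29 5.06 0.00
      vertex 8.20 5.06 0.00
      vertex 8.20 5.06 18.98
    endloop
  endfacet
  facet normal 0.0000 1.0000 0.0000
    outer loop
      vertex 20.29 5.06 0.00
      vertex 8.20 5.06 18.98
      vertex 20.29 5.06 18.98
    endloop
  endfacet
  facet normal 1.0000 0.0000 0.0000
    outer loop
      vertex 8.20 5.06 0.00
      vertex 8.20 12.60 0.00
      vertex 8.20 12.60 18.98
    endloop
  endfacet
  facet normal 1.0000 0.0000 0.0000
    outer loop
      vertex 8.20 5.06 0.00
      vertex 8.20 12.60 18.98
      vertex 8.20 5.06 18.98
    endloop
  endfacet
  facet normal 0.0000 1.0000 0.0000
    outer loop
      vertex 8.20 12.60 0.00
      vertex 0.00 12.60 0.00
      vertex 0.00 12.60 18.98
    endloop
  endfacet
  facet normal 0.0000 1.0000 0.0000
    outer loop
      vertex 8.20 12.60 0.00
      vertex 0.00 12.60 18.98
      vertex 8.20 12.60 18.98
    endloop
  endfacet
  facet normal -1.0000 0.0000 0.0000
    outer loop
      vertex 0.00 12.60 0.00
      vertex 0.00 0.00 0.00
      vertex 0.00 0.00 18.98
    endloop
  endfacet
  facet normal -1.0000 0.0000 0.0000
    outer loop
      vertex 0.00 12.60 0.00
      vertex 0.00 0.00 18.98
      vertex 0.00 12.60 18.98
    endloop
  endfacet
endsolid part

The G0 Z moves step by Δz≈2.71 mm. Every layer's G1 loop is the same polygon, so the solid is a straight extrusion of it from z=0 to z≈19. Closing with flat bottom and top caps and triangulating gives 20 facets — an L-shaped prism: outer 20.3 × 12.6 mm, arm thicknesses ≈ 5.06 mm (horizontal) and 8.2 mm (vertical), extruded 19 mm in z.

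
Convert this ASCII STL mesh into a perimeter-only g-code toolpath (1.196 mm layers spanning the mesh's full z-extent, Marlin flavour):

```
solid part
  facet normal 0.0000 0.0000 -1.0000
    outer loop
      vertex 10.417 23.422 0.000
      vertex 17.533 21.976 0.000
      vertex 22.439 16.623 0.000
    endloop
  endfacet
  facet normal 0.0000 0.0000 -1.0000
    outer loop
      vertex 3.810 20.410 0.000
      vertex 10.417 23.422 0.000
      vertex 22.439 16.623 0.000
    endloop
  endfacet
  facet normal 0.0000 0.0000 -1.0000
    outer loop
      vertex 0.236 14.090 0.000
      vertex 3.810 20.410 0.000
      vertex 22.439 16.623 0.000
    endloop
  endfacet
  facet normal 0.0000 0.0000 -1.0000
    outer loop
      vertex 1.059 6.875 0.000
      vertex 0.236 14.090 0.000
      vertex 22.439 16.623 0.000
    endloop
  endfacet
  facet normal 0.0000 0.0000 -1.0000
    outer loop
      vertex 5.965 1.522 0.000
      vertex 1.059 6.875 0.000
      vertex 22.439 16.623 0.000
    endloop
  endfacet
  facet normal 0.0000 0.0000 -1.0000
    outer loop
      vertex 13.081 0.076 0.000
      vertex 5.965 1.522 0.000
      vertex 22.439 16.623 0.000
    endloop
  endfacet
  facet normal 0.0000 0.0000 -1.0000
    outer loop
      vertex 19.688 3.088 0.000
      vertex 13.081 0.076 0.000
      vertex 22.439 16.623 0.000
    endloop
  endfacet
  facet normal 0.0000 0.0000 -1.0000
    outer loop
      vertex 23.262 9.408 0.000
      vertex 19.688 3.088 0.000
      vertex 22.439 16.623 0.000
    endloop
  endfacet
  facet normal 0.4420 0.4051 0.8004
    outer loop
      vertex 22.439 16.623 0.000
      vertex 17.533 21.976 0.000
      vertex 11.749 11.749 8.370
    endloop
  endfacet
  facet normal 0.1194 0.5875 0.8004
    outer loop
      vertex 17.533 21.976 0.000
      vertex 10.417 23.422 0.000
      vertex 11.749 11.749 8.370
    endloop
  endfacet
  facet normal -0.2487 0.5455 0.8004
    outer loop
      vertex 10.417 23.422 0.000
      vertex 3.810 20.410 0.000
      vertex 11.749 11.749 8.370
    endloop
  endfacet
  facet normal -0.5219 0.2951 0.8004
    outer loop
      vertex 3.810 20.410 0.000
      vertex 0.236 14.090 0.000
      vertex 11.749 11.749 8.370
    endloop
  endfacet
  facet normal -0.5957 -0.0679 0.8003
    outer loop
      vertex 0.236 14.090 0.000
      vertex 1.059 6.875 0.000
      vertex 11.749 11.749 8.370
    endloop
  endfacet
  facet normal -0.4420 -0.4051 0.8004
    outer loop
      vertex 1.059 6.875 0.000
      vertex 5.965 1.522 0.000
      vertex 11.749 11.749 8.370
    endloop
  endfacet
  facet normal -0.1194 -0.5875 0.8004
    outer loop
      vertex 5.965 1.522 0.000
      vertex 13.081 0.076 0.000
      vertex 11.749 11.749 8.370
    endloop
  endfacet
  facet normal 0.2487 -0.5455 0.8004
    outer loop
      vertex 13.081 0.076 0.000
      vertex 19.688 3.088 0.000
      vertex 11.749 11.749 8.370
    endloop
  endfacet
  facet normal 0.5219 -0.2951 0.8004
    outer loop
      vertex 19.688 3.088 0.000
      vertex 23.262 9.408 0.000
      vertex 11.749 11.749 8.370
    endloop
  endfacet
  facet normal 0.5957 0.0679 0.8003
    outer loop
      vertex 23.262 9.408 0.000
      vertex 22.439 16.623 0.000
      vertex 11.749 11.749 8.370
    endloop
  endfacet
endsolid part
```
; perimeter-only toolpath
G21 ; units = mm
G90 ; absolute positioning
G28 ; home
; layer 1
G0 Z1.196
G0 X20.912 Y15.927
G1 X16.707 Y20.515
G1 X10.607 Y21.754
G1 X4.944 Y19.173
G1 X1.881 Y13.756
G1 X2.586 Y7.571
G1 X6.791 Y2.983
G1 X12.891 Y1.744
G1 X18.554 Y4.325
G1 X21.617 Y9.742
G1 X20.912 Y15.927
; layer 2
G0 Z2.391
G0 X19.385 Y15.230
G1 X15.880 Y19.054
G1 X10.798 Y20.087
G1 X6.078 Y17.935
G1 X3.525 Y13.421
G1 X4.113 Y8.268
G1 X7.618 Y4.444
G1 X12.700 Y3.411
G1 X17.420 Y5.563
G1 X19.973 Y10.077
G1 X19.385 Y15.230
; layer 3
G0 Z3.587
G0 X17.858 Y14.534
G1 X15.054 Y17.593
G1 X10.988 Y18.419
G1 X7.212 Y16.698
G1 X5.170 Y13.087
G1 X5.640 Y8.964
G1 X8.444 Y5.905
G1 X12.510 Y5.079
G1 X16.286 Y6.800
G1 X18.328 Y10.411
G1 X17.858 Y14.534
; layer 4
G0 Z4.783
G0 X16.330 Y13.838
G1 X14.228 Y16.132
G1 X11.178 Y16.752
G1 X8.347 Y15.461
G1 X6.815 Y12.752
G1 X7.168 Y9.660
G1 X9.270 Y7.366
G1 X12.320 Y6.746
G1 X15.151 Y8.037
G1 X16.683 Y10.746
G1 X16.330 Y13.838
; layer 5
G0 Z5.979
G0 X14.803 Y13.142
G1 X13.402 Y14.671
G1 X11.368 Y15.084
G1 X9.481 Y14.224
G1 X8.460 Y12.418
G1 X8.695 Y10.356
G1 X10.096 Y8.827
G1 X12.130 Y8.414
G1 X14.017 Y9.274
G1 X15.038 Y11.080
G1 X14.803 Y13.142
; layer 6
G0 Z7.174
G0 X13.276 Y12.445
G1 X12.575 Y13.210
G1 X11.559 Y13.417
G1 X10.615 Y12.986
G1 X10.104 Y12.083
G1 X10.222 Y11.053
G1 X10.923 Y10.288
G1 X11.939 Y10.081
G1 X12.883 Y10.512
G1 X13.394 Y11.415
G1 X13.276 Y12.445
M2 ; end

The solid is a regular 10-sided pyramid, base circumscribed radius ≈ 11.7 mm, apex at z ≈ 8.37 mm. Slicing at Δz = 1.196 mm — 7 equal slices spanning the solid's height, so layer i sits at z = i·h/7 — gives 6 non-empty perimeters. Each is a 10-segment closed polygon; G0 lifts to the layer z and rapids to the start vertex, then G1 traces the edges. The cross-section shrinks linearly with z (the slice at the apex is degenerate and omitted).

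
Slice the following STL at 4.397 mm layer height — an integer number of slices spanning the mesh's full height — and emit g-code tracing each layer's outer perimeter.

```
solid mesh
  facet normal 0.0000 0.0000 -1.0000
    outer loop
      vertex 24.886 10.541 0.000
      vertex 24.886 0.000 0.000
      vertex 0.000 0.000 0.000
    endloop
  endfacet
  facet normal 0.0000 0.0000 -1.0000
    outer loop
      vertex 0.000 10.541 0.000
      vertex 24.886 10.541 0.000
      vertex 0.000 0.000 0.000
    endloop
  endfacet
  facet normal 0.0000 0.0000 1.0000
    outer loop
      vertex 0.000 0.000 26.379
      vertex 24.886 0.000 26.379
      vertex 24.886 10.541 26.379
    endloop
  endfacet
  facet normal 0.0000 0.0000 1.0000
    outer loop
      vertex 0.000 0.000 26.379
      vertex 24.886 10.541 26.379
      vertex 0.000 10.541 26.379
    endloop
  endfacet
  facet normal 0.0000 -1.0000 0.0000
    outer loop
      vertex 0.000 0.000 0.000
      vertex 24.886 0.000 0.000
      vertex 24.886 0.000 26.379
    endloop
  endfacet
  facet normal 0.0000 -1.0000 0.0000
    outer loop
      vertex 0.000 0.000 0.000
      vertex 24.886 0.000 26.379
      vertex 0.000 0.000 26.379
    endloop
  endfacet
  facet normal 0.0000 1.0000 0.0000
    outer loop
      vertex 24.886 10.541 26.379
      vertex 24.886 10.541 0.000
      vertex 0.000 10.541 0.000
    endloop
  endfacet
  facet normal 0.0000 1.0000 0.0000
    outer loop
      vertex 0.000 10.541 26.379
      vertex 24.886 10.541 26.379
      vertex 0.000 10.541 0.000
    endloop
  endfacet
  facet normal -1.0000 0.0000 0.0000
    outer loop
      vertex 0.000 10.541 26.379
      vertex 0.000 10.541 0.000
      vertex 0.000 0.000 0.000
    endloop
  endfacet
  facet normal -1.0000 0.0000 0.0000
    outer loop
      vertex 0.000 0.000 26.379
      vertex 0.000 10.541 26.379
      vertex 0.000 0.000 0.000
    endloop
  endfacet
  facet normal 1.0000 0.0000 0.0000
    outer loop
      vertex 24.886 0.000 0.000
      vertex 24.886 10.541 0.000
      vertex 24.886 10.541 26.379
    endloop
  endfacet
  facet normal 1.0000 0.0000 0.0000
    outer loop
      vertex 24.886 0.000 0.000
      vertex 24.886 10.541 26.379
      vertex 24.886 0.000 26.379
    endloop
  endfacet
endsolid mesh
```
; perimeter-only toolpath
G21 ; units = mm
G90 ; absolute positioning
G28 ; home
; layer 1
G0 Z4.397
G0 X0.000 Y0.000
G1 X24.886 Y0.000
G1 X24.886 Y10.541
G1 X0.000 Y10.541
G1 X0.000 Y0.000
; layer 2
G0 Z8.793
G0 X0.000 Y0.000
G1 X24.886 Y0.000
G1 X24.886 Y10.541
G1 X0.000 Y10.541
G1 X0.000 Y0.000
; layer 3
G0 Z13.190
G0 X0.000 Y0.000
G1 X24.886 Y0.000
G1 X24.886 Y10.541
G1 X0.000 Y10.541
G1 X0.000 Y0.000
; layer 4
G0 Z17.586
G0 X0.000 Y0.000
G1 X24.886 Y0.000
G1 X24.886 Y10.541
G1 X0.000 Y10.541
G1 X0.000 Y0.000
; layer 5
G0 Z21.983
G0 X0.000 Y0.000
G1 X24.886 Y0.000
G1 X24.886 Y10.541
G1 X0.000 Y10.541
G1 X0.000 Y0.000
; layer 6
G0 Z26.379
G0 X0.000 Y0.000
G1 X24.886 Y0.000
G1 X24.886 Y10.541
G1 X0.000 Y10.541
G1 X0.000 Y0.000
M2 ; end

The solid is a rectangular box, roughly 24.9 × 10.5 mm footprint and 26.4 mm tall. Slicing at Δz = 4.397 mm — 6 equal slices spanning the solid's height, so layer i sits at z = i·h/6 — gives 6 non-empty perimeters. Each is a 4-segment closed polygon; G0 lifts to the layer z and rapids to the start vertex, then G1 traces the edges.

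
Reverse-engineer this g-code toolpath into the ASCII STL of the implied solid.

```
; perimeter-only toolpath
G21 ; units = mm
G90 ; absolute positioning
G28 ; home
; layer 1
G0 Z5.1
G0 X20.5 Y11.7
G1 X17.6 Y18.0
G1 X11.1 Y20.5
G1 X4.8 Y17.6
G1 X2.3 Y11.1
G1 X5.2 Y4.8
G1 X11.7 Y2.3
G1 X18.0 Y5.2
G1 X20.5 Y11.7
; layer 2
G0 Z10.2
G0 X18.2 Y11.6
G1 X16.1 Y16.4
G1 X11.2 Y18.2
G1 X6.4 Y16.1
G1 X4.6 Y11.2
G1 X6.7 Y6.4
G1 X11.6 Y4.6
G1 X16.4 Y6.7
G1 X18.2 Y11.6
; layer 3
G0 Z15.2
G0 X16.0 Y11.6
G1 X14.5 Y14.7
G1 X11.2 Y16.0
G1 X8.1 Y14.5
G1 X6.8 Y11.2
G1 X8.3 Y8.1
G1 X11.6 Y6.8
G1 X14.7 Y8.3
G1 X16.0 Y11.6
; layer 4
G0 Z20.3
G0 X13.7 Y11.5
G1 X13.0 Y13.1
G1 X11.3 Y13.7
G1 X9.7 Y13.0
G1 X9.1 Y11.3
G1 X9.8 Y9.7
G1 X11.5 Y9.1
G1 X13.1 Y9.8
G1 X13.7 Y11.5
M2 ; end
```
solid part
  facet normal 0.0000 0.0000 -1.0000
    outer loop
      vertex 11.0 22.8 0.0
      vertex 19.2 19.7 0.0
      vertex 22.8 11.8 0.0
    endloop
  endfacet
  facet normal 0.0000 0.0000 -1.0000
    outer loop
      vertex 3.1 19.2 0.0
      vertex 11.0 22.8 0.0
      vertex 22.8 11.8 0.0
    endloop
  endfacet
  facet normal 0.0000 0.0000 -1.0000
    outer loop
      vertex 0.0 11.0 0.0
      vertex 3.1 19.2 0.0
      vertex 22.8 11.8 0.0
    endloop
  endfacet
  facet normal 0.0000 0.0000 -1.0000
    outer loop
      vertex 3.6 3.1 0.0
      vertex 0.0 11.0 0.0
      vertex 22.8 11.8 0.0
    endloop
  endfacet
  facet normal 0.0000 0.0000 -1.0000
    outer loop
      vertex 11.8 0.0 0.0
      vertex 3.6 3.1 0.0
      vertex 22.8 11.8 0.0
    endloop
  endfacet
  facet normal 0.0000 0.0000 -1.0000
    outer loop
      vertex 19.7 3.6 0.0
      vertex 11.8 0.0 0.0
      vertex 22.8 11.8 0.0
    endloop
  endfacet
  facet normal 0.8405 0.3830 0.3833
    outer loop
      vertex 22.8 11.8 0.0
      vertex 19.2 19.7 0.0
      vertex 11.4 11.4 25.4
    endloop
  endfacet
  facet normal 0.3267 0.8642 0.3827
    outer loop
      vertex 19.2 19.7 0.0
      vertex 11.0 22.8 0.0
      vertex 11.4 11.4 25.4
    endloop
  endfacet
  facet normal -0.3830 0.8405 0.3833
    outer loop
      vertex 11.0 22.8 0.0
      vertex 3.1 19.2 0.0
      vertex 11.4 11.4 25.4
    endloop
  endfacet
  facet normal -0.8642 0.3267 0.3827
    outer loop
      vertex 3.1 19.2 0.0
      vertex 0.0 11.0 0.0
      vertex 11.4 11.4 25.4
    endloop
  endfacet
  facet normal -0.8405 -0.3830 0.3833
    outer loop
      vertex 0.0 11.0 0.0
      vertex 3.6 3.1 0.0
      vertex 11.4 11.4 25.4
    endloop
  endfacet
  facet normal -0.3267 -0.8642 0.3827
    outer loop
      vertex 3.6 3.1 0.0
      vertex 11.8 0.0 0.0
      vertex 11.4 11.4 25.4
    endloop
  endfacet
  facet normal 0.3830 -0.8405 0.3833
    outer loop
      vertex 11.8 0.0 0.0
      vertex 19.7 3.6 0.0
      vertex 11.4 11.4 25.4
    endloop
  endfacet
  facet normal 0.8642 -0.3267 0.3827
    outer loop
      vertex 19.7 3.6 0.0
      vertex 22.8 11.8 0.0
      vertex 11.4 11.4 25.4
    endloop
  endfacet
endsolid part

The G0 Z moves step by Δz≈5.1 mm. The G1 loops shrink linearly with z, so the solid tapers from its base footprint up to z≈25.4. Closing with a flat bottom cap and the tapered top and triangulating gives 14 facets — a regular 8-sided pyramid, base circumscribed radius ≈ 11.4 mm, apex at z ≈ 25.4 mm.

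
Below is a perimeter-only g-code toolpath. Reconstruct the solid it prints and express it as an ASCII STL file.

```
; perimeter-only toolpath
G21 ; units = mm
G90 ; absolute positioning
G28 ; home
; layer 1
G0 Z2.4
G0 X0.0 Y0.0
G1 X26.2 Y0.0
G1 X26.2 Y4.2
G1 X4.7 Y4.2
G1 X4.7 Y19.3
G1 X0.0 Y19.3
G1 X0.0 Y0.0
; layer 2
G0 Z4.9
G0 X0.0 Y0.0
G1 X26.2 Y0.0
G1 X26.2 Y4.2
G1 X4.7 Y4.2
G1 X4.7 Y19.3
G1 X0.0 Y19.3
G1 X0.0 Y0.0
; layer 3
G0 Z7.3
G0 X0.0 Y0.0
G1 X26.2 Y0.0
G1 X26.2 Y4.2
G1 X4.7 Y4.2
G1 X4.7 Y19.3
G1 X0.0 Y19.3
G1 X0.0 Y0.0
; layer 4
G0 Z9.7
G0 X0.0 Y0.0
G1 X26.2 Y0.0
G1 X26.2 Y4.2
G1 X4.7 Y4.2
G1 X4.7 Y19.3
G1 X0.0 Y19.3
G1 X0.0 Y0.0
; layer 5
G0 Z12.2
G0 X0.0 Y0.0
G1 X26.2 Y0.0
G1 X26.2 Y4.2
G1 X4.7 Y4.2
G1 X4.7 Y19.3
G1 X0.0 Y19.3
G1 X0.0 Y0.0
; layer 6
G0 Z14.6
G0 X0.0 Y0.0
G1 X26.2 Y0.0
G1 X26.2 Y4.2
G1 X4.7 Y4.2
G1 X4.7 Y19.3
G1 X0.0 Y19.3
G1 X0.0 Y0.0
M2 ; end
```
solid part
  facet normal 0.0000 0.0000 -1.0000
    outer loop
      vertex 26.2 4.2 0.0
      vertex 26.2 0.0 0.0
      vertex 0.0 0.0 0.0
    endloop
  endfacet
  facet normal 0.0000 0.0000 -1.0000
    outer loop
      vertex 4.7 4.2 0.0
      vertex 26.2 4.2 0.0
      vertex 0.0 0.0 0.0
    endloop
  endfacet
  facet normal 0.0000 0.0000 -1.0000
    outer loop
      vertex 4.7 19.3 0.0
      vertex 4.7 4.2 0.0
      vertex 0.0 0.0 0.0
    endloop
  endfacet
  facet normal 0.0000 0.0000 -1.0000
    outer loop
      vertex 0.0 19.3 0.0
      vertex 4.7 19.3 0.0
      vertex 0.0 0.0 0.0
    endloop
  endfacet
  facet normal 0.0000 0.0000 1.0000
    outer loop
      vertex 0.0 0.0 14.6
      vertex 26.2 0.0 14.6
      vertex 26.2 4.2 14.6
    endloop
  endfacet
  facet normal 0.0000 0.0000 1.0000
    outer loop
      vertex 0.0 0.0 14.6
      vertex 26.2 4.2 14.6
      vertex 4.7 4.2 14.6
    endloop
  endfacet
  facet normal 0.0000 0.0000 1.0000
    outer loop
      vertex 0.0 0.0 14.6
      vertex 4.7 4.2 14.6
      vertex 4.7 19.3 14.6
    endloop
  endfacet
  facet normal 0.0000 0.0000 1.0000
    outer loop
      vertex 0.0 0.0 14.6
      vertex 4.7 19.3 14.6
      vertex 0.0 19.3 14.6
    endloop
  endfacet
  facet normal 0.0000 -1.0000 0.0000
    outer loop
      vertex 0.0 0.0 0.0
      vertex 26.2 0.0 0.0
      vertex 26.2 0.0 14.6
    endloop
  endfacet
  facet normal 0.0000 -1.0000 0.0000
    outer loop
      vertex 0.0 0.0 0.0
      vertex 26.2 0.0 14.6
      vertex 0.0 0.0 14.6
    endloop
  endfacet
  facet normal 1.0000 0.0000 0.0000
    outer loop
      vertex 26.2 0.0 0.0
      vertex 26.2 4.2 0.0
      vertex 26.2 4.2 14.6
    endloop
  endfacet
  facet normal 1.0000 0.0000 0.0000
    outer loop
      vertex 26.2 0.0 0.0
      vertex 26.2 4.2 14.6
      vertex 26.2 0.0 14.6
    endloop
  endfacet
  facet normal 0.0000 1.0000 0.0000
    outer loop
      vertex 26.2 4.2 0.0
      vertex 4.7 4.2 0.0
      vertex 4.7 4.2 14.6
    endloop
  endfacet
  facet normal 0.0000 1.0000 0.0000
    outer loop
      vertex 26.2 4.2 0.0
      vertex 4.7 4.2 14.6
      vertex 26.2 4.2 14.6
    endloop
  endfacet
  facet normal 1.0000 0.0000 0.0000
    outer loop
      vertex 4.7 4.2 0.0
      vertex 4.7 19.3 0.0
      vertex 4.7 19.3 14.6
    endloop
  endfacet
  facet normal 1.0000 0.0000 0.0000
    outer loop
      vertex 4.7 4.2 0.0
      vertex 4.7 19.3 14.6
      vertex 4.7 4.2 14.6
    endloop
  endfacet
  facet normal 0.0000 1.0000 0.0000
    outer loop
      vertex 4.7 19.3 0.0
      vertex 0.0 19.3 0.0
      vertex 0.0 19.3 14.6
    endloop
  endfacet
  facet normal 0.0000 1.0000 0.0000
    outer loop
      vertex 4.7 19.3 0.0
      vertex 0.0 19.3 14.6
      vertex 4.7 19.3 14.6
    endloop
  endfacet
  facet normal -1.0000 0.0000 0.0000
    outer loop
      vertex 0.0 19.3 0.0
      vertex 0.0 0.0 0.0
      vertex 0.0 0.0 14.6
    endloop
  endfacet
  facet normal -1.0000 0.0000 0.0000
    outer loop
      vertex 0.0 19.3 0.0
      vertex 0.0 0.0 14.6
      vertex 0.0 19.3 14.6
    endloop
  endfacet
endsolid part

The G0 Z moves step by Δz≈2.4 mm. Every layer's G1 loop is the same polygon, so the solid is a straight extrusion of it from z=0 to z≈14.6. Closing with flat bottom and top caps and triangulating gives 20 facets — an L-shaped prism: outer 26.2 × 19.3 mm, arm thicknesses ≈ 4.2 mm (horizontal) and 4.7 mm (vertical), extruded 14.6 mm in z.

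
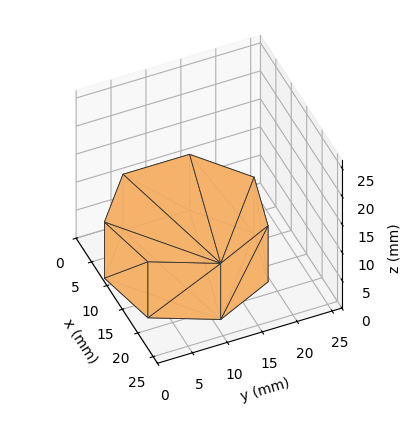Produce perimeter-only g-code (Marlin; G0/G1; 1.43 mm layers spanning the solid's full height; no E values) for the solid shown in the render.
Reading the render: the shape is a regular 7-sided prism (a cylinder approximated with 7 flat sides), circumscribed radius ≈ 11 mm, height ≈ 10 mm (dimensions read to the nearest mm from the axis ticks). For the g-code, the solid's height is divided into equal slices at the stated Δz and each level perimeter traced with G1 moves after a G0 lift.

; perimeter-only toolpath
G21 ; units = mm
G90 ; absolute positioning
G28 ; home
; layer 1
G0 Z1.43
G0 X22.00 Y11.00
G1 X17.86 Y19.60
G1 X8.55 Y21.72
G1 X1.09 Y15.77
G1 X1.09 Y6.23
G1 X8.55 Y0.28
G1 X17.86 Y2.40
G1 X22.00 Y11.00
; layer 2
G0 Z2.86
G0 X22.00 Y11.00
G1 X17.86 Y19.60
G1 X8.55 Y21.72
G1 X1.09 Y15.77
G1 X1.09 Y6.23
G1 X8.55 Y0.28
G1 X17.86 Y2.40
G1 X22.00 Y11.00
; layer 3
G0 Z4.29
G0 X22.00 Y11.00
G1 X17.86 Y19.60
G1 X8.55 Y21.72
G1 X1.09 Y15.77
G1 X1.09 Y6.23
G1 X8.55 Y0.28
G1 X17.86 Y2.40
G1 X22.00 Y11.00
; layer 4
G0 Z5.71
G0 X22.00 Y11.00
G1 X17.86 Y19.60
G1 X8.55 Y21.72
G1 X1.09 Y15.77
G1 X1.09 Y6.23
G1 X8.55 Y0.28
G1 X17.86 Y2.40
G1 X22.00 Y11.00
; layer 5
G0 Z7.14
G0 X22.00 Y11.00
G1 X17.86 Y19.60
G1 X8.55 Y21.72
G1 X1.09 Y15.77
G1 X1.09 Y6.23
G1 X8.55 Y0.28
G1 X17.86 Y2.40
G1 X22.00 Y11.00
; layer 6
G0 Z8.57
G0 X22.00 Y11.00
G1 X17.86 Y19.60
G1 X8.55 Y21.72
G1 X1.09 Y15.77
G1 X1.09 Y6.23
G1 X8.55 Y0.28
G1 X17.86 Y2.40
G1 X22.00 Y11.00
; layer 7
G0 Z10.00
G0 X22.00 Y11.00
G1 X17.86 Y19.60
G1 X8.55 Y21.72
G1 X1.09 Y15.77
G1 X1.09 Y6.23
G1 X8.55 Y0.28
G1 X17.86 Y2.40
G1 X22.00 Y11.00
M2 ; end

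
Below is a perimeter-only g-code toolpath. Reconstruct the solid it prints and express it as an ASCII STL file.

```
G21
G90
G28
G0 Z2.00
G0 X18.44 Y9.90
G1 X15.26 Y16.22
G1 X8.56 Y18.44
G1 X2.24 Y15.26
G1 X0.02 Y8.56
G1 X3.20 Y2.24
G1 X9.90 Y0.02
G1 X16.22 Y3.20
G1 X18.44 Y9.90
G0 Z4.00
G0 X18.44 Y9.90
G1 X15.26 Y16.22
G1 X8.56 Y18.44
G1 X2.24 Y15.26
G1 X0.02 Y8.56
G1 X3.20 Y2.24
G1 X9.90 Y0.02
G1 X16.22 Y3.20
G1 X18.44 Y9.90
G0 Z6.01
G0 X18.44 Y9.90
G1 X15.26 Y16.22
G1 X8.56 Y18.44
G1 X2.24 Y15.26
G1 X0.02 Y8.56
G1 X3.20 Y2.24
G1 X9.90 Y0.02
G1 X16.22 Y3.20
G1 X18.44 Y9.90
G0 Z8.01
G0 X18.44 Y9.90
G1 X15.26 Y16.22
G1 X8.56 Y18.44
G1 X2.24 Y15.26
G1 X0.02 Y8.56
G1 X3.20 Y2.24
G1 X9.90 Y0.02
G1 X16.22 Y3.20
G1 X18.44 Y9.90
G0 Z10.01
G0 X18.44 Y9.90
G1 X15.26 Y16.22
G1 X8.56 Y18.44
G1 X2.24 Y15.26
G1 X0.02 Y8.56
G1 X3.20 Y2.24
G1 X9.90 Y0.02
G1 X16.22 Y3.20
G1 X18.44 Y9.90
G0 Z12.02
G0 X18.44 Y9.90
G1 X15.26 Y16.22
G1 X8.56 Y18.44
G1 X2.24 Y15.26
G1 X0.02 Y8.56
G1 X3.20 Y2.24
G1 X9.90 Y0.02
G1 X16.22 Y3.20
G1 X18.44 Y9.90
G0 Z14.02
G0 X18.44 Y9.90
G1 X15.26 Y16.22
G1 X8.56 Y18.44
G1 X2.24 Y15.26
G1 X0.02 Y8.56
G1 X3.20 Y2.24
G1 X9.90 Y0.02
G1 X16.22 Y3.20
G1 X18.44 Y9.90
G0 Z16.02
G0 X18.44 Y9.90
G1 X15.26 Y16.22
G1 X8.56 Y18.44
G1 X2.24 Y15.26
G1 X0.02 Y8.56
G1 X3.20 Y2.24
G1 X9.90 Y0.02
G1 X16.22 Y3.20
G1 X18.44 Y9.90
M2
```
solid part
  facet normal 0.0000 0.0000 -1.0000
    outer loop
      vertex 8.56 18.44 0.00
      vertex 15.26 16.22 0.00
      vertex 18.44 9.90 0.00
    endloop
  endfacet
  facet normal 0.0000 0.0000 -1.0000
    outer loop
      vertex 2.24 15.26 0.00
      vertex 8.56 18.44 0.00
      vertex 18.44 9.90 0.00
    endloop
  endfacet
  facet normal 0.0000 0.0000 -1.0000
    outer loop
      vertex 0.02 8.56 0.00
      vertex 2.24 15.26 0.00
      vertex 18.44 9.90 0.00
    endloop
  endfacet
  facet normal 0.0000 0.0000 -1.0000
    outer loop
      vertex 3.20 2.24 0.00
      vertex 0.02 8.56 0.00
      vertex 18.44 9.90 0.00
    endloop
  endfacet
  facet normal 0.0000 0.0000 -1.0000
    outer loop
      vertex 9.90 0.02 0.00
      vertex 3.20 2.24 0.00
      vertex 18.44 9.90 0.00
    endloop
  endfacet
  facet normal 0.0000 0.0000 -1.0000
    outer loop
      vertex 16.22 3.20 0.00
      vertex 9.90 0.02 0.00
      vertex 18.44 9.90 0.00
    endloop
  endfacet
  facet normal 0.0000 0.0000 1.0000
    outer loop
      vertex 18.44 9.90 16.02
      vertex 15.26 16.22 16.02
      vertex 8.56 18.44 16.02
    endloop
  endfacet
  facet normal 0.0000 0.0000 1.0000
    outer loop
      vertex 18.44 9.90 16.02
      vertex 8.56 18.44 16.02
      vertex 2.24 15.26 16.02
    endloop
  endfacet
  facet normal 0.0000 0.0000 1.0000
    outer loop
      vertex 18.44 9.90 16.02
      vertex 2.24 15.26 16.02
      vertex 0.02 8.56 16.02
    endloop
  endfacet
  facet normal 0.0000 0.0000 1.0000
    outer loop
      vertex 18.44 9.90 16.02
      vertex 0.02 8.56 16.02
      vertex 3.20 2.24 16.02
    endloop
  endfacet
  facet normal 0.0000 0.0000 1.0000
    outer loop
      vertex 18.44 9.90 16.02
      vertex 3.20 2.24 16.02
      vertex 9.90 0.02 16.02
    endloop
  endfacet
  facet normal 0.0000 0.0000 1.0000
    outer loop
      vertex 18.44 9.90 16.02
      vertex 9.90 0.02 16.02
      vertex 16.22 3.20 16.02
    endloop
  endfacet
  facet normal 0.8933 0.4495 0.0000
    outer loop
      vertex 18.44 9.90 0.00
      vertex 15.26 16.22 0.00
      vertex 15.26 16.22 16.02
    endloop
  endfacet
  facet normal 0.8933 0.4495 0.0000
    outer loop
      vertex 18.44 9.90 0.00
      vertex 15.26 16.22 16.02
      vertex 18.44 9.90 16.02
    endloop
  endfacet
  facet normal 0.3145 0.9492 0.0000
    outer loop
      vertex 15.26 16.22 0.00
      vertex 8.56 18.44 0.00
      vertex 8.56 18.44 16.02
    endloop
  endfacet
  facet normal 0.3145 0.9492 0.0000
    outer loop
      vertex 15.26 16.22 0.00
      vertex 8.56 18.44 16.02
      vertex 15.26 16.22 16.02
    endloop
  endfacet
  facet normal -0.4495 0.8933 0.0000
    outer loop
      vertex 8.56 18.44 0.00
      vertex 2.24 15.26 0.00
      vertex 2.24 15.26 16.02
    endloop
  endfacet
  facet normal -0.4495 0.8933 0.0000
    outer loop
      vertex 8.56 18.44 0.00
      vertex 2.24 15.26 16.02
      vertex 8.56 18.44 16.02
    endloop
  endfacet
  facet normal -0.9492 0.3145 0.0000
    outer loop
      vertex 2.24 15.26 0.00
      vertex 0.02 8.56 0.00
      vertex 0.02 8.56 16.02
    endloop
  endfacet
  facet normal -0.9492 0.3145 0.0000
    outer loop
      vertex 2.24 15.26 0.00
      vertex 0.02 8.56 16.02
      vertex 2.24 15.26 16.02
    endloop
  endfacet
  facet normal -0.8933 -0.4495 0.0000
    outer loop
      vertex 0.02 8.56 0.00
      vertex 3.20 2.24 0.00
      vertex 3.20 2.24 16.02
    endloop
  endfacet
  facet normal -0.8933 -0.4495 0.0000
    outer loop
      vertex 0.02 8.56 0.00
      vertex 3.20 2.24 16.02
      vertex 0.02 8.56 16.02
    endloop
  endfacet
  facet normal -0.3145 -0.9492 0.0000
    outer loop
      vertex 3.20 2.24 0.00
      vertex 9.90 0.02 0.00
      vertex 9.90 0.02 16.02
    endloop
  endfacet
  facet normal -0.3145 -0.9492 0.0000
    outer loop
      vertex 3.20 2.24 0.00
      vertex 9.90 0.02 16.02
      vertex 3.20 2.24 16.02
    endloop
  endfacet
  facet normal 0.4495 -0.8933 0.0000
    outer loop
      vertex 9.90 0.02 0.00
      vertex 16.22 3.20 0.00
      vertex 16.22 3.20 16.02
    endloop
  endfacet
  facet normal 0.4495 -0.8933 0.0000
    outer loop
      vertex 9.90 0.02 0.00
      vertex 16.22 3.20 16.02
      vertex 9.90 0.02 16.02
    endloop
  endfacet
  facet normal 0.9492 -0.3145 0.0000
    outer loop
      vertex 16.22 3.20 0.00
      vertex 18.44 9.90 0.00
      vertex 18.44 9.90 16.02
    endloop
  endfacet
  facet normal 0.9492 -0.3145 0.0000
    outer loop
      vertex 16.22 3.20 0.00
      vertex 18.44 9.90 16.02
      vertex 16.22 3.20 16.02
    endloop
  endfacet
endsolid part

The G0 Z moves step by Δz≈2.00 mm. Every layer's G1 loop is the same polygon, so the solid is a straight extrusion of it from z=0 to z≈16. Closing with flat bottom and top caps and triangulating gives 28 facets — a regular 8-sided prism (a cylinder approximated with 8 flat sides), circumscribed radius ≈ 9.23 mm, height ≈ 16 mm.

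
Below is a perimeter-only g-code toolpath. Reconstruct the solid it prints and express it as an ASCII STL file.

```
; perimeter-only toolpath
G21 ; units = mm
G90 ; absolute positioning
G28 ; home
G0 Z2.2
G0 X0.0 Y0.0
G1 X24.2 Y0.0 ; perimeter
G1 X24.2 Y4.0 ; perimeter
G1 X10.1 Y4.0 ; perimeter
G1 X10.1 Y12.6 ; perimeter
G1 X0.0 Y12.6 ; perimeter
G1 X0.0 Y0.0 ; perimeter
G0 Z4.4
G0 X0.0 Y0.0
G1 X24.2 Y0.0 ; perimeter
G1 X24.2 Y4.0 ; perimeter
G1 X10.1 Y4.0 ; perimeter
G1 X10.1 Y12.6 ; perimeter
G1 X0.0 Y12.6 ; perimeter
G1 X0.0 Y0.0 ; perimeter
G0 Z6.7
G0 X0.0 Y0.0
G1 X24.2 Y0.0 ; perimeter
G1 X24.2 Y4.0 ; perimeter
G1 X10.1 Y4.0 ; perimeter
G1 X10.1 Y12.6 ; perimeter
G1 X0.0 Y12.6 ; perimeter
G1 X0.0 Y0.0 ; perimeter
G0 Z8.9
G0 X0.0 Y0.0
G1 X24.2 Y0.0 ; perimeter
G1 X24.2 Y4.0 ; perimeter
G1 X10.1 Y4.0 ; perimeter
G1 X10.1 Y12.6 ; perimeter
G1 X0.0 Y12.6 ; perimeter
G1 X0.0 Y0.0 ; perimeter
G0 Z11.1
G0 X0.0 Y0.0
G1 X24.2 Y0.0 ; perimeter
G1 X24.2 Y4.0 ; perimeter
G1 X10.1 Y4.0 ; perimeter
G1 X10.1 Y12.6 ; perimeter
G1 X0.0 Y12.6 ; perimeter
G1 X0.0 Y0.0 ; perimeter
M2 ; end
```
solid part
  facet normal 0.0000 0.0000 -1.0000
    outer loop
      vertex 24.2 4.0 0.0
      vertex 24.2 0.0 0.0
      vertex 0.0 0.0 0.0
    endloop
  endfacet
  facet normal 0.0000 0.0000 -1.0000
    outer loop
      vertex 10.1 4.0 0.0
      vertex 24.2 4.0 0.0
      vertex 0.0 0.0 0.0
    endloop
  endfacet
  facet normal 0.0000 0.0000 -1.0000
    outer loop
      vertex 10.1 12.6 0.0
      vertex 10.1 4.0 0.0
      vertex 0.0 0.0 0.0
    endloop
  endfacet
  facet normal 0.0000 0.0000 -1.0000
    outer loop
      vertex 0.0 12.6 0.0
      vertex 10.1 12.6 0.0
      vertex 0.0 0.0 0.0
    endloop
  endfacet
  facet normal 0.0000 0.0000 1.0000
    outer loop
      vertex 0.0 0.0 11.1
      vertex 24.2 0.0 11.1
      vertex 24.2 4.0 11.1
    endloop
  endfacet
  facet normal 0.0000 0.0000 1.0000
    outer loop
      vertex 0.0 0.0 11.1
      vertex 24.2 4.0 11.1
      vertex 10.1 4.0 11.1
    endloop
  endfacet
  facet normal 0.0000 0.0000 1.0000
    outer loop
      vertex 0.0 0.0 11.1
      vertex 10.1 4.0 11.1
      vertex 10.1 12.6 11.1
    endloop
  endfacet
  facet normal 0.0000 0.0000 1.0000
    outer loop
      vertex 0.0 0.0 11.1
      vertex 10.1 12.6 11.1
      vertex 0.0 12.6 11.1
    endloop
  endfacet
  facet normal 0.0000 -1.0000 0.0000
    outer loop
      vertex 0.0 0.0 0.0
      vertex 24.2 0.0 0.0
      vertex 24.2 0.0 11.1
    endloop
  endfacet
  facet normal 0.0000 -1.0000 0.0000
    outer loop
      vertex 0.0 0.0 0.0
      vertex 24.2 0.0 11.1
      vertex 0.0 0.0 11.1
    endloop
  endfacet
  facet normal 1.0000 0.0000 0.0000
    outer loop
      vertex 24.2 0.0 0.0
      vertex 24.2 4.0 0.0
      vertex 24.2 4.0 11.1
    endloop
  endfacet
  facet normal 1.0000 0.0000 0.0000
    outer loop
      vertex 24.2 0.0 0.0
      vertex 24.2 4.0 11.1
      vertex 24.2 0.0 11.1
    endloop
  endfacet
  facet normal 0.0000 1.0000 0.0000
    outer loop
      vertex 24.2 4.0 0.0
      vertex 10.1 4.0 0.0
      vertex 10.1 4.0 11.1
    endloop
  endfacet
  facet normal 0.0000 1.0000 0.0000
    outer loop
      vertex 24.2 4.0 0.0
      vertex 10.1 4.0 11.1
      vertex 24.2 4.0 11.1
    endloop
  endfacet
  facet normal 1.0000 0.0000 0.0000
    outer loop
      vertex 10.1 4.0 0.0
      vertex 10.1 12.6 0.0
      vertex 10.1 12.6 11.1
    endloop
  endfacet
  facet normal 1.0000 0.0000 0.0000
    outer loop
      vertex 10.1 4.0 0.0
      vertex 10.1 12.6 11.1
      vertex 10.1 4.0 11.1
    endloop
  endfacet
  facet normal 0.0000 1.0000 0.0000
    outer loop
      vertex 10.1 12.6 0.0
      vertex 0.0 12.6 0.0
      vertex 0.0 12.6 11.1
    endloop
  endfacet
  facet normal 0.0000 1.0000 0.0000
    outer loop
      vertex 10.1 12.6 0.0
      vertex 0.0 12.6 11.1
      vertex 10.1 12.6 11.1
    endloop
  endfacet
  facet normal -1.0000 0.0000 0.0000
    outer loop
      vertex 0.0 12.6 0.0
      vertex 0.0 0.0 0.0
      vertex 0.0 0.0 11.1
    endloop
  endfacet
  facet normal -1.0000 0.0000 0.0000
    outer loop
      vertex 0.0 12.6 0.0
      vertex 0.0 0.0 11.1
      vertex 0.0 12.6 11.1
    endloop
  endfacet
endsolid part

The G0 Z moves step by Δz≈2.2 mm. Every layer's G1 loop is the same polygon, so the solid is a straight extrusion of it from z=0 to z≈11.1. Closing with flat bottom and top caps and triangulating gives 20 facets — an L-shaped prism: outer 24.2 × 12.6 mm, arm thicknesses ≈ 4 mm (horizontal) and 10.1 mm (vertical), extruded 11.1 mm in z.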